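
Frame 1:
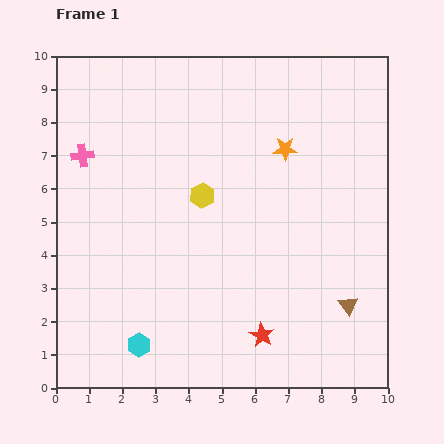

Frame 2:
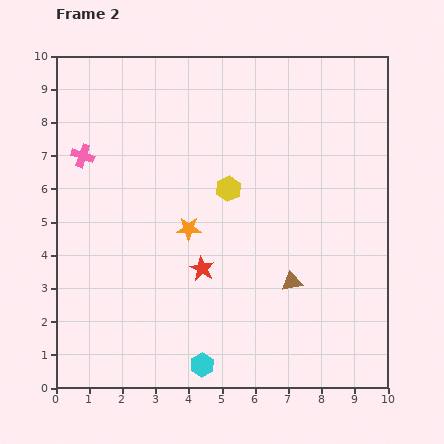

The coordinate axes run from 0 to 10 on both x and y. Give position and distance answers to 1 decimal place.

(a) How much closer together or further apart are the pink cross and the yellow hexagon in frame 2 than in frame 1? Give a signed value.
+0.7

Distance in frame 1: 3.8. Distance in frame 2: 4.5.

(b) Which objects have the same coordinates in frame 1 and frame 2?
the pink cross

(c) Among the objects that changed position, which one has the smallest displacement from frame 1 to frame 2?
the yellow hexagon

(moved 0.8)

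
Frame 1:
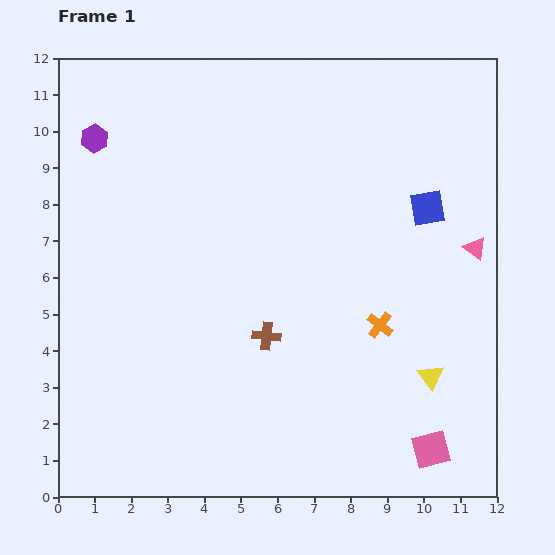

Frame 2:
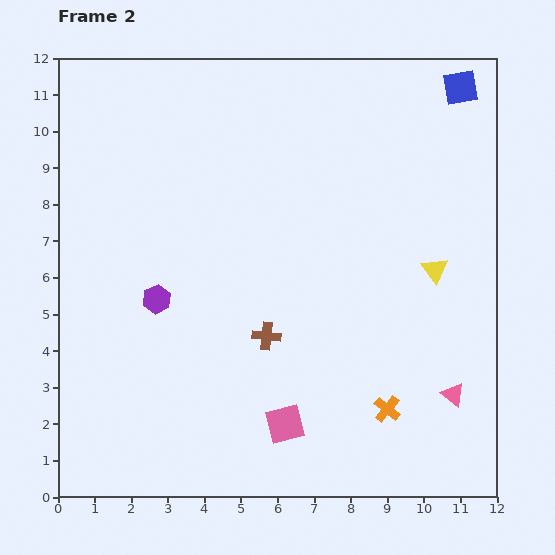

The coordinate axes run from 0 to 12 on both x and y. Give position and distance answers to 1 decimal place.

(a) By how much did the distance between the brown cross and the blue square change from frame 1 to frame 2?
+3.0

Distance in frame 1: 5.6. Distance in frame 2: 8.6.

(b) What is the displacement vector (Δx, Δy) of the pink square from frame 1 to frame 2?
(-4.0, 0.7)

The pink square was at (10.2, 1.3) in frame 1 and (6.2, 2.0) in frame 2.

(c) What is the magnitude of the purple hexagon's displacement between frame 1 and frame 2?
4.7

The purple hexagon moved from (1.0, 9.8) to (2.7, 5.4), a distance of √(1.7² + 4.4²) ≈ 4.7.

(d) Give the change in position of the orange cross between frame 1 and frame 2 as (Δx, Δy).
(0.2, -2.3)

The orange cross was at (8.8, 4.7) in frame 1 and (9.0, 2.4) in frame 2.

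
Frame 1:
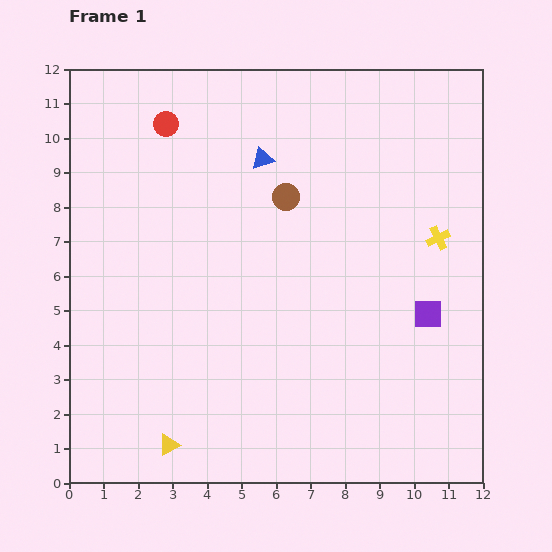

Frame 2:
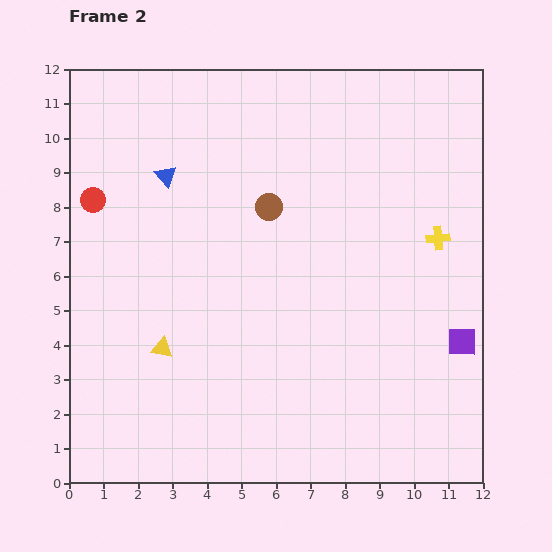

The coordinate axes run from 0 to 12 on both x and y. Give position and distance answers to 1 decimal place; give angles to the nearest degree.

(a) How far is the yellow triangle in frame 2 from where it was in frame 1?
2.8

The yellow triangle moved from (2.9, 1.1) to (2.7, 3.9), a distance of √(0.2² + 2.8²) ≈ 2.8.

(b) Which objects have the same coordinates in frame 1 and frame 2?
the yellow cross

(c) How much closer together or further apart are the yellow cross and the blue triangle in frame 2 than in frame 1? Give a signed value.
+2.5

Distance in frame 1: 5.6. Distance in frame 2: 8.1.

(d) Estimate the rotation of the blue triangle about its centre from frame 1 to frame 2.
54° counter-clockwise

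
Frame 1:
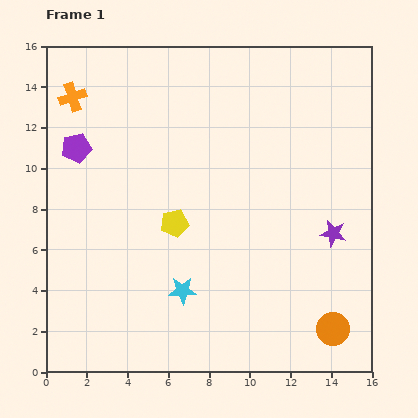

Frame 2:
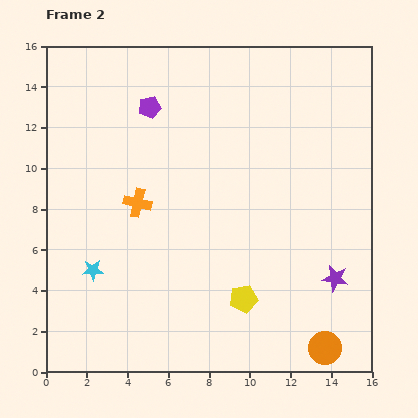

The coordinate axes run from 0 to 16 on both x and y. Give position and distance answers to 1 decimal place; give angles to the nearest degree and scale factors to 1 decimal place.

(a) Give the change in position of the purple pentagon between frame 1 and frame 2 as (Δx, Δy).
(3.6, 2.0)

The purple pentagon was at (1.5, 11.0) in frame 1 and (5.1, 13.0) in frame 2.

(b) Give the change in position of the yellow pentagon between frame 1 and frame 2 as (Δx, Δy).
(3.4, -3.7)

The yellow pentagon was at (6.3, 7.3) in frame 1 and (9.7, 3.6) in frame 2.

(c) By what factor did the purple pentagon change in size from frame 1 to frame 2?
0.8×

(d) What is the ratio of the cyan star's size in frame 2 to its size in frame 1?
0.8×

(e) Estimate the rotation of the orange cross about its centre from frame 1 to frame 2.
31° clockwise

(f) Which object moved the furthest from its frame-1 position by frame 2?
the orange cross

(moved 6.1; next 5.0)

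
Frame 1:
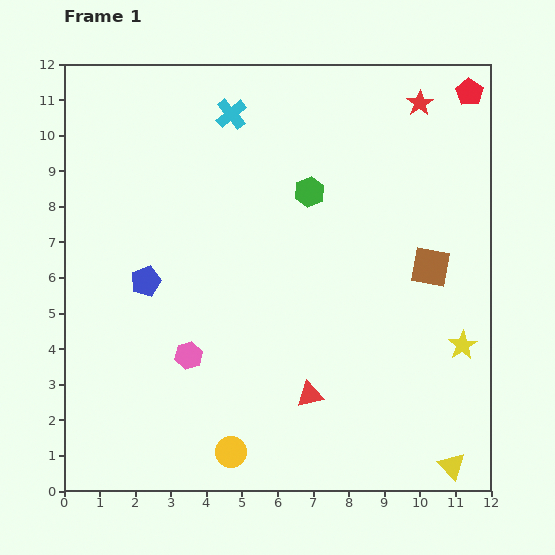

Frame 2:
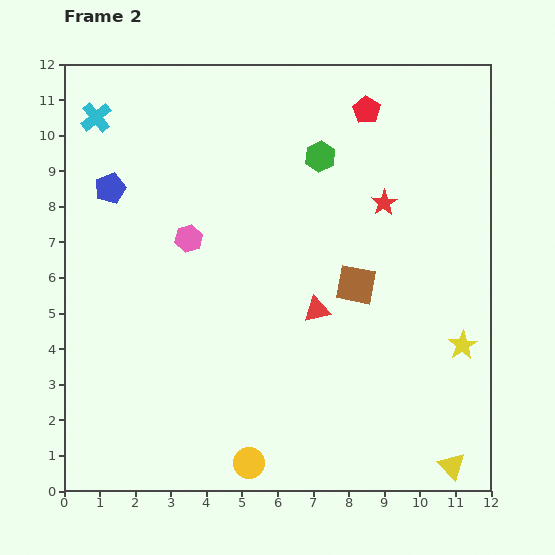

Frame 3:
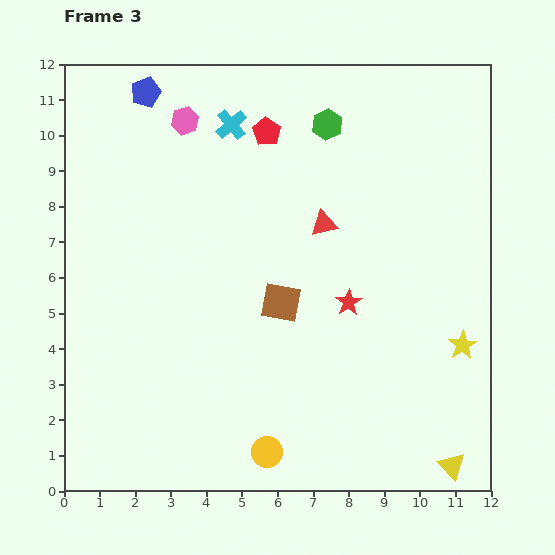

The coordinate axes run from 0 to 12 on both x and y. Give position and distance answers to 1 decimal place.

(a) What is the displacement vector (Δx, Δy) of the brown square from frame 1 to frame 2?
(-2.1, -0.5)

The brown square was at (10.3, 6.3) in frame 1 and (8.2, 5.8) in frame 2.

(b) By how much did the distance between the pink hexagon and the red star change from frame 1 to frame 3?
-2.7

Distance in frame 1: 9.6. Distance in frame 3: 6.9.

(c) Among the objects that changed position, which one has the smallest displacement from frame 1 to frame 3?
the cyan cross

(moved 0.3)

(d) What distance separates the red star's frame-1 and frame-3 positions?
5.9

The red star moved from (10.0, 10.9) to (8.0, 5.3), a distance of √(2.0² + 5.6²) ≈ 5.9.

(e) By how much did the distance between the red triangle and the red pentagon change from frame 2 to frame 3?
-2.7

Distance in frame 2: 5.8. Distance in frame 3: 3.1.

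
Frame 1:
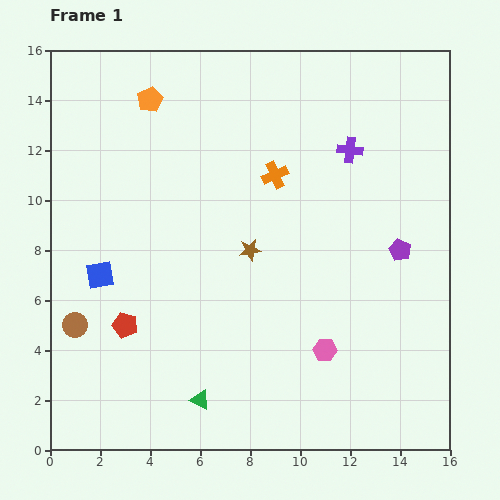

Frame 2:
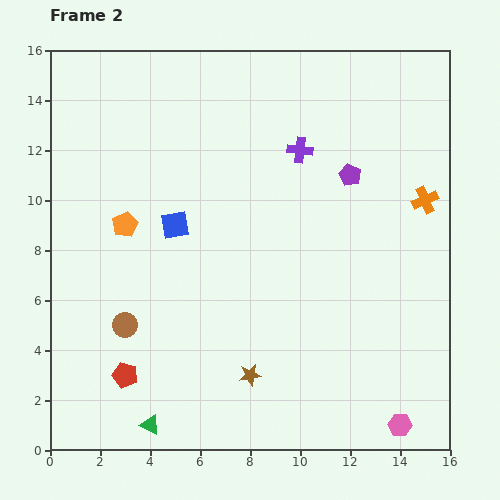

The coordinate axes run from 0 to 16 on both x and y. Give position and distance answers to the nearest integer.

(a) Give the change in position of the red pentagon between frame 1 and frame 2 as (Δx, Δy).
(0, -2)

The red pentagon was at (3, 5) in frame 1 and (3, 3) in frame 2.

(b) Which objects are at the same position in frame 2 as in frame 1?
none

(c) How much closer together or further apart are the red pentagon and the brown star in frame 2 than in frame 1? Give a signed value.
-1

Distance in frame 1: 6. Distance in frame 2: 5.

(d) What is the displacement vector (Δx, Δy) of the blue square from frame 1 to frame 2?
(3, 2)

The blue square was at (2, 7) in frame 1 and (5, 9) in frame 2.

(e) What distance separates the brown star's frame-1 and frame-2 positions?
5

The brown star moved from (8, 8) to (8, 3), a distance of √(0² + 5²) ≈ 5.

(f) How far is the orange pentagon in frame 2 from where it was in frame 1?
5

The orange pentagon moved from (4, 14) to (3, 9), a distance of √(1² + 5²) ≈ 5.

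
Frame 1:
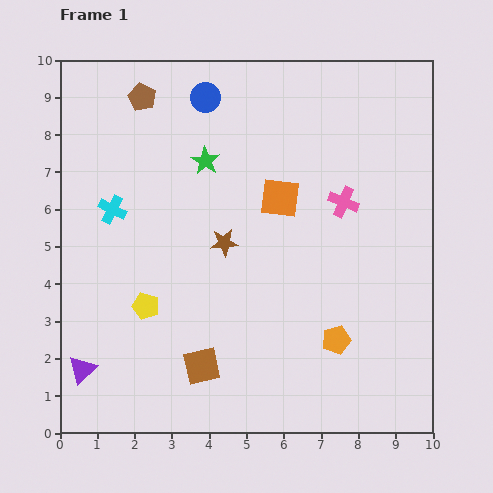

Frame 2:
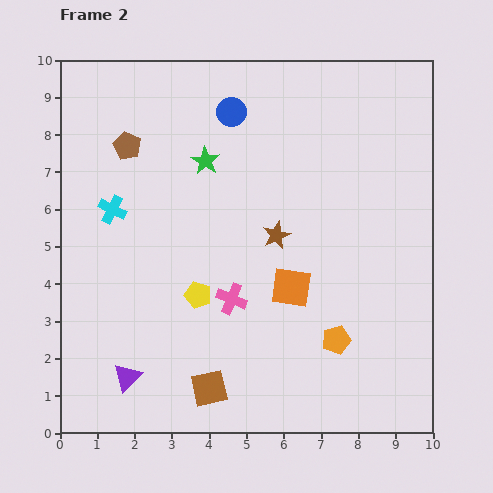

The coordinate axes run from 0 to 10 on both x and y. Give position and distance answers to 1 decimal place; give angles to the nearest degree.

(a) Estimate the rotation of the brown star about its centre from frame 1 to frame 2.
18° counter-clockwise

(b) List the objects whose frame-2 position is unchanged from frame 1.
the cyan cross, the orange pentagon, the green star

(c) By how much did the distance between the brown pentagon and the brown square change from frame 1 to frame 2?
-0.5

Distance in frame 1: 7.4. Distance in frame 2: 6.9.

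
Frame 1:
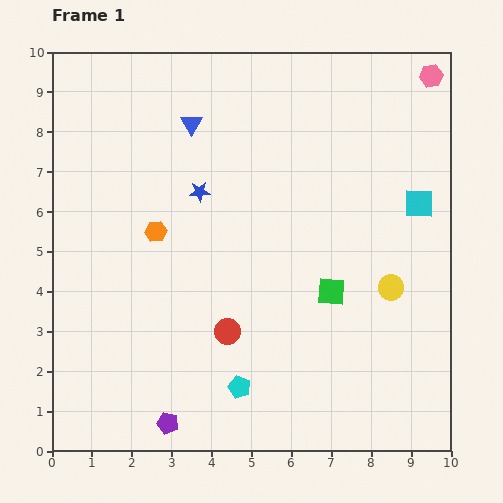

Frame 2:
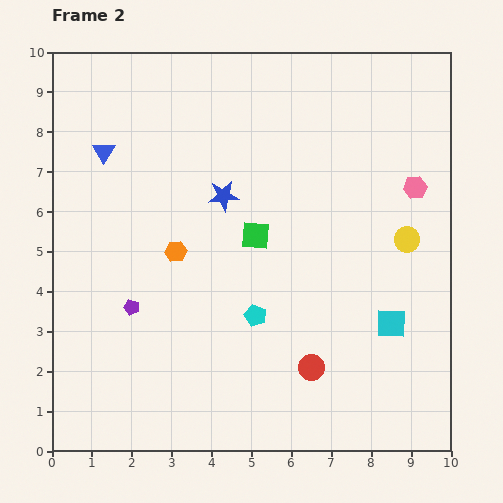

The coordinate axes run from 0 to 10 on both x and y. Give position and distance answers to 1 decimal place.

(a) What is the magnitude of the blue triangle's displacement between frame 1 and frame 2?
2.3

The blue triangle moved from (3.5, 8.2) to (1.3, 7.5), a distance of √(2.2² + 0.7²) ≈ 2.3.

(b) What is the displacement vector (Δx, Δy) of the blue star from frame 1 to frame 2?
(0.6, -0.1)

The blue star was at (3.7, 6.5) in frame 1 and (4.3, 6.4) in frame 2.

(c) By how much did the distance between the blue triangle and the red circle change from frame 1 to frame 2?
+2.2

Distance in frame 1: 5.3. Distance in frame 2: 7.5.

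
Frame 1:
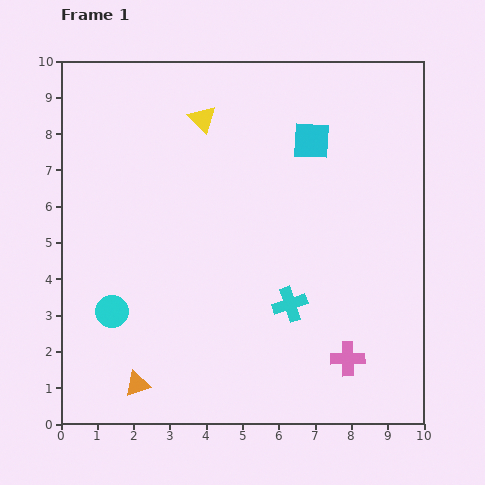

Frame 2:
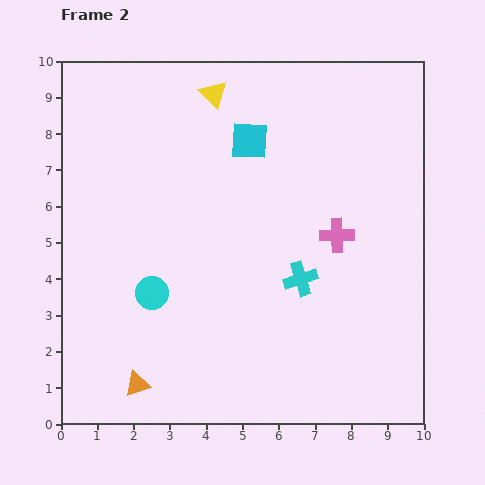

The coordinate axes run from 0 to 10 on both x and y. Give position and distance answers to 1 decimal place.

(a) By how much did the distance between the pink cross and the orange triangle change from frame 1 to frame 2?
+1.1

Distance in frame 1: 5.8. Distance in frame 2: 6.9.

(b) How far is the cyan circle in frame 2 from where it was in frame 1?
1.2

The cyan circle moved from (1.4, 3.1) to (2.5, 3.6), a distance of √(1.1² + 0.5²) ≈ 1.2.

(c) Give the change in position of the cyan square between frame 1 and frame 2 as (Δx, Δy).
(-1.7, 0.0)

The cyan square was at (6.9, 7.8) in frame 1 and (5.2, 7.8) in frame 2.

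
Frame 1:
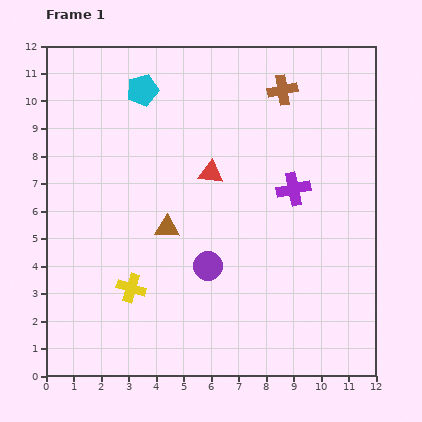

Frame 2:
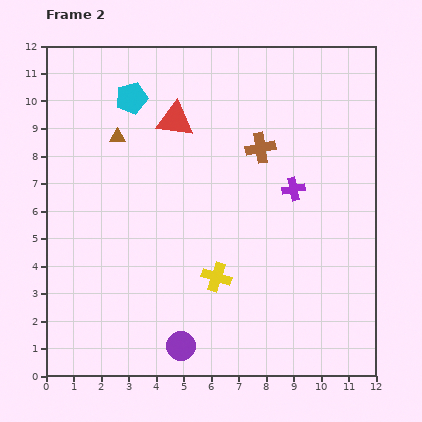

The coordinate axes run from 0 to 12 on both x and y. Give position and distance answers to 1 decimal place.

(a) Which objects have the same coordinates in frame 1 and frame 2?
the purple cross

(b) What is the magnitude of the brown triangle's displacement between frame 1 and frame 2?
3.8

The brown triangle moved from (4.4, 5.4) to (2.6, 8.7), a distance of √(1.8² + 3.3²) ≈ 3.8.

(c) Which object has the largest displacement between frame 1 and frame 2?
the brown triangle

(moved 3.8; next 3.1)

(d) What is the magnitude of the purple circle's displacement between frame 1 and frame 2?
3.1

The purple circle moved from (5.9, 4.0) to (4.9, 1.1), a distance of √(1.0² + 2.9²) ≈ 3.1.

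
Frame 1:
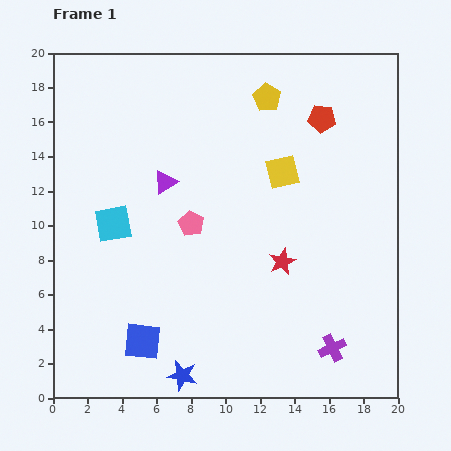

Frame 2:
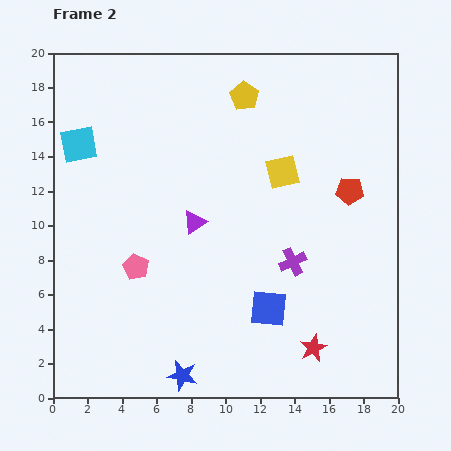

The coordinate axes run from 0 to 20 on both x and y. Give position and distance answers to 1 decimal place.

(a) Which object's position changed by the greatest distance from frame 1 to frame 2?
the blue square

(moved 7.5; next 5.5)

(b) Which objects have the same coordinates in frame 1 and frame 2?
the blue star, the yellow square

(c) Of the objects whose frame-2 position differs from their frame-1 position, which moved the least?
the yellow pentagon

(moved 1.3)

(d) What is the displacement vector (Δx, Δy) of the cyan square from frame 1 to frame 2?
(-2.0, 4.6)

The cyan square was at (3.5, 10.1) in frame 1 and (1.5, 14.7) in frame 2.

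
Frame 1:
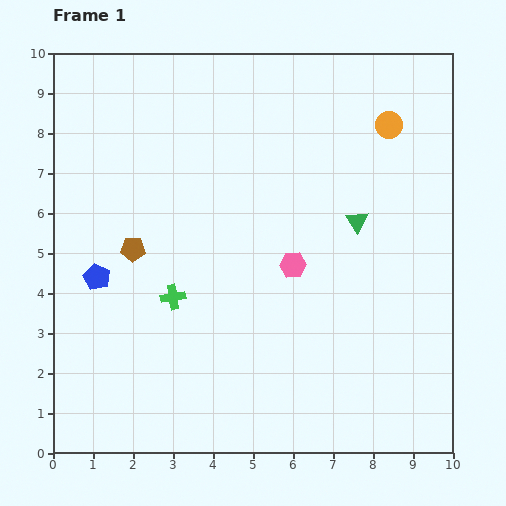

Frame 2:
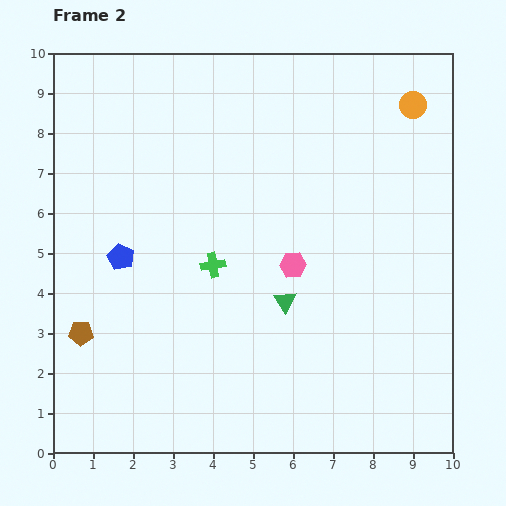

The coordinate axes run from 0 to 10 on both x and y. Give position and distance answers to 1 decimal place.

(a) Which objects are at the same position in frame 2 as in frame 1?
the pink hexagon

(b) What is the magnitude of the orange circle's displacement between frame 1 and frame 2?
0.8

The orange circle moved from (8.4, 8.2) to (9.0, 8.7), a distance of √(0.6² + 0.5²) ≈ 0.8.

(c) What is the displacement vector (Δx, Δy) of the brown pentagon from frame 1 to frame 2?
(-1.3, -2.1)

The brown pentagon was at (2.0, 5.1) in frame 1 and (0.7, 3.0) in frame 2.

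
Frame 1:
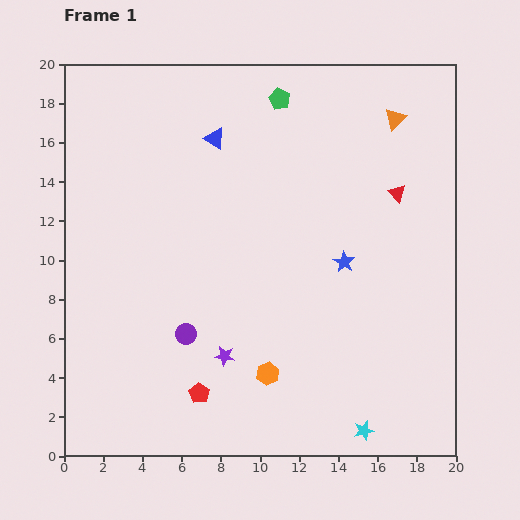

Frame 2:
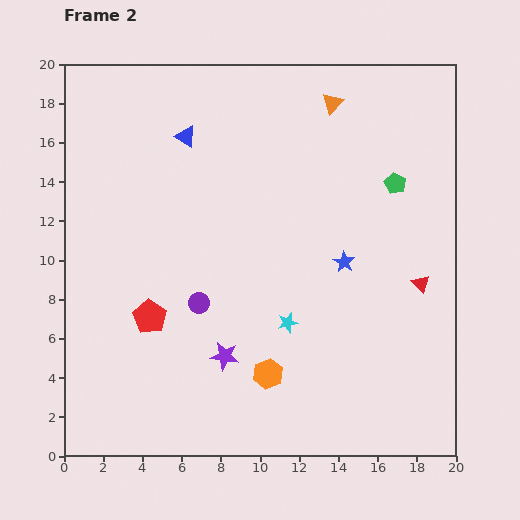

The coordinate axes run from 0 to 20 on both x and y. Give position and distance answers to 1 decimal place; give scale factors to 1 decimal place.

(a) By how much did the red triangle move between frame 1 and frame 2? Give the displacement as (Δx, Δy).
(1.2, -4.6)

The red triangle was at (17.0, 13.4) in frame 1 and (18.2, 8.8) in frame 2.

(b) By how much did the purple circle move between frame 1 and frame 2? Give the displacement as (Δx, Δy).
(0.7, 1.6)

The purple circle was at (6.2, 6.2) in frame 1 and (6.9, 7.8) in frame 2.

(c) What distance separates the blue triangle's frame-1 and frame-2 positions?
1.5

The blue triangle moved from (7.7, 16.2) to (6.2, 16.3), a distance of √(1.5² + 0.1²) ≈ 1.5.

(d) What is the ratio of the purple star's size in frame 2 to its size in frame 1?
1.4×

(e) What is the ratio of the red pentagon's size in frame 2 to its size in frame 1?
1.7×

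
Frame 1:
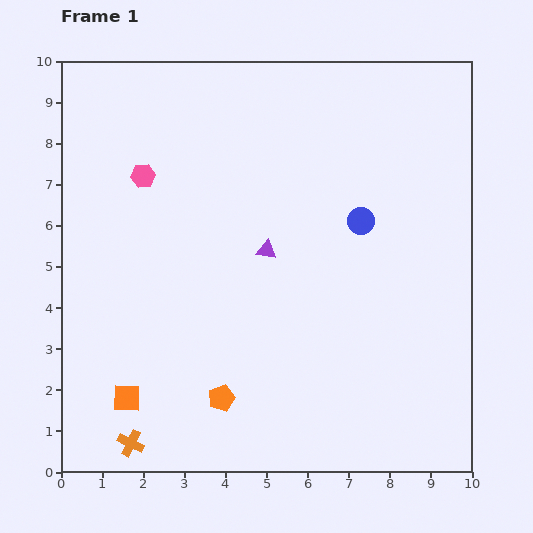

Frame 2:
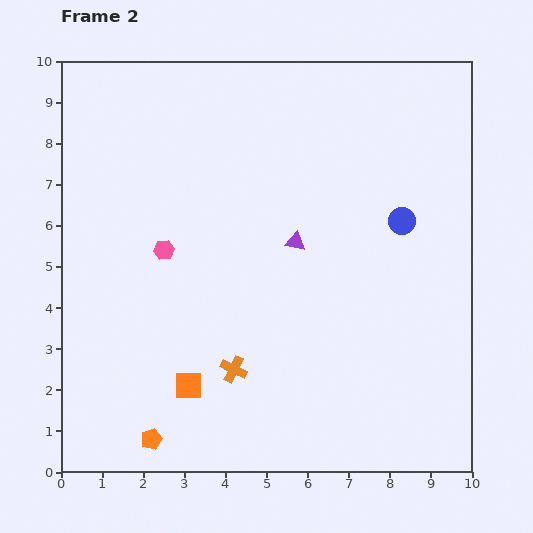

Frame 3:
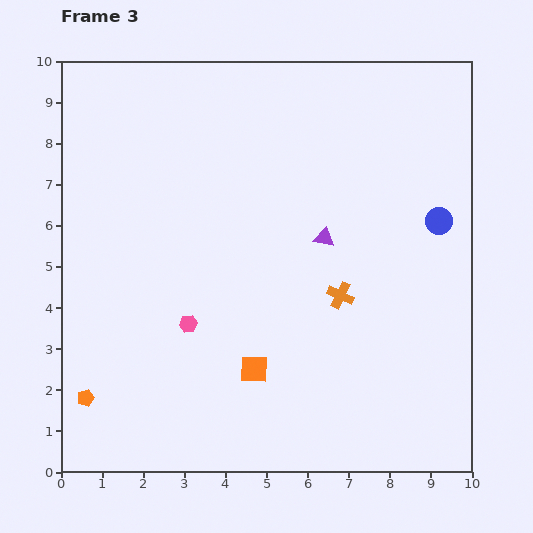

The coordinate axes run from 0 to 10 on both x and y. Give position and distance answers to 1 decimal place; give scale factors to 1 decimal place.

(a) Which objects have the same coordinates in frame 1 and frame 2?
none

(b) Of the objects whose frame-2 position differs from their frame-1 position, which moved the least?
the purple triangle

(moved 0.7)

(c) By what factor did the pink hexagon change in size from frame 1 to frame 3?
0.7×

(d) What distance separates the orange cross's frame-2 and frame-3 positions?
3.2

The orange cross moved from (4.2, 2.5) to (6.8, 4.3), a distance of √(2.6² + 1.8²) ≈ 3.2.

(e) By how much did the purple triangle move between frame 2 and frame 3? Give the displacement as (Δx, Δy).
(0.7, 0.1)

The purple triangle was at (5.7, 5.6) in frame 2 and (6.4, 5.7) in frame 3.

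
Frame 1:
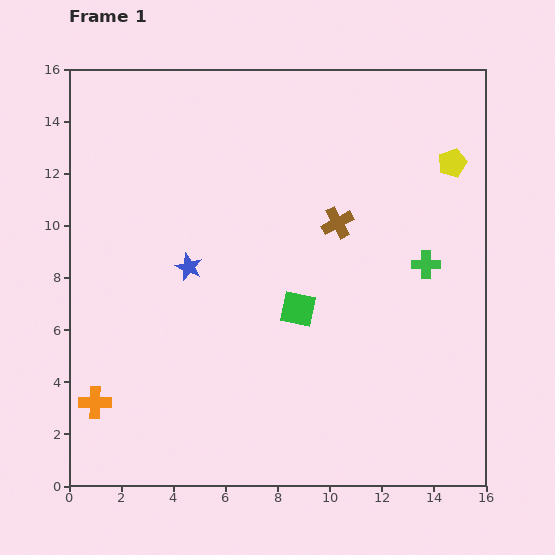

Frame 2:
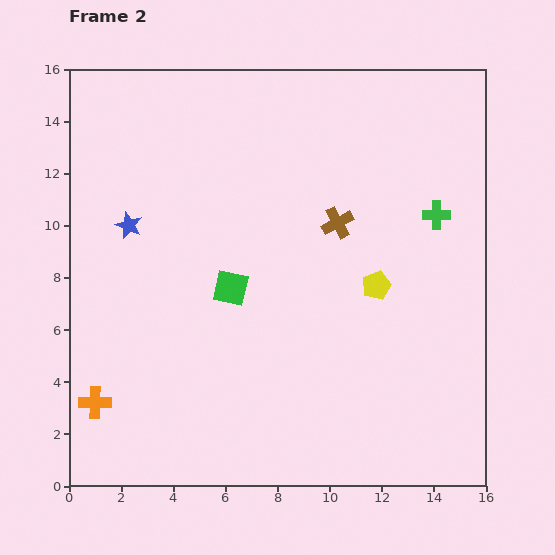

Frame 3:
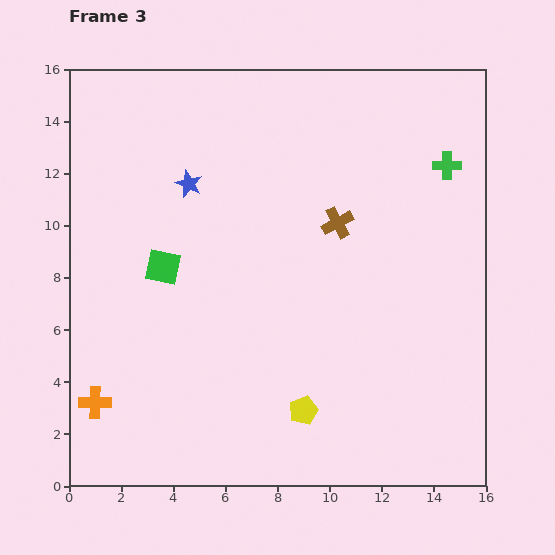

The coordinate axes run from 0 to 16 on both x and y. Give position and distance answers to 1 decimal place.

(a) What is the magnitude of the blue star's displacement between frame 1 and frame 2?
2.8

The blue star moved from (4.6, 8.4) to (2.3, 10.0), a distance of √(2.3² + 1.6²) ≈ 2.8.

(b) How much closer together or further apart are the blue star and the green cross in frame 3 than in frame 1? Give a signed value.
+0.8

Distance in frame 1: 9.1. Distance in frame 3: 9.9.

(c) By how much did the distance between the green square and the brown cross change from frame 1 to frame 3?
+3.3

Distance in frame 1: 3.6. Distance in frame 3: 6.9.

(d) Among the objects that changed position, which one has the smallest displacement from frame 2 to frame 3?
the green cross

(moved 1.9)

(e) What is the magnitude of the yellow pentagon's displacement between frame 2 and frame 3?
5.6

The yellow pentagon moved from (11.8, 7.7) to (9.0, 2.9), a distance of √(2.8² + 4.8²) ≈ 5.6.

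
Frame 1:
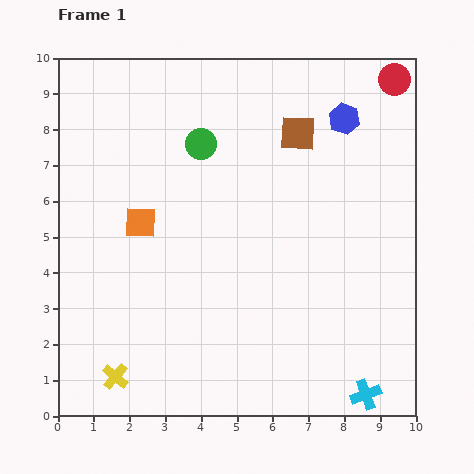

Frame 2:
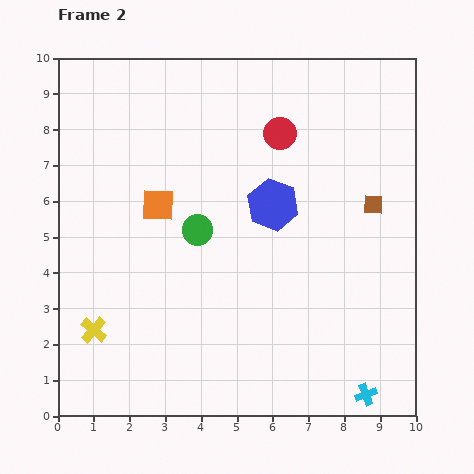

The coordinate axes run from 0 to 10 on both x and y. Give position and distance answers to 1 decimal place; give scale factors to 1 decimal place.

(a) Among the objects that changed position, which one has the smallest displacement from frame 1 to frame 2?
the orange square

(moved 0.7)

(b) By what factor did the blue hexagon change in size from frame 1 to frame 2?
1.7×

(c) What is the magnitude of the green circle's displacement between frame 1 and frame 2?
2.4

The green circle moved from (4.0, 7.6) to (3.9, 5.2), a distance of √(0.1² + 2.4²) ≈ 2.4.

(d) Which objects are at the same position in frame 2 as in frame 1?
the cyan cross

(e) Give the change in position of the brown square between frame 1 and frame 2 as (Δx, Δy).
(2.1, -2.0)

The brown square was at (6.7, 7.9) in frame 1 and (8.8, 5.9) in frame 2.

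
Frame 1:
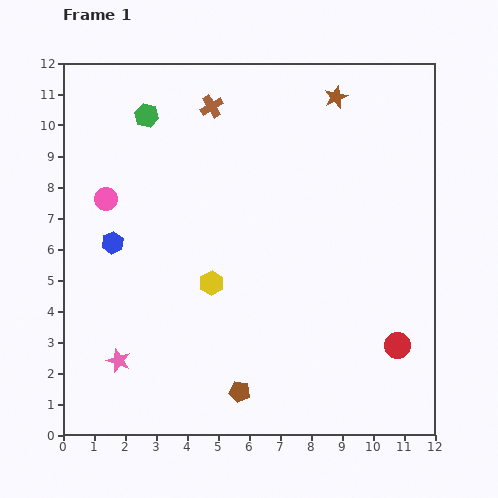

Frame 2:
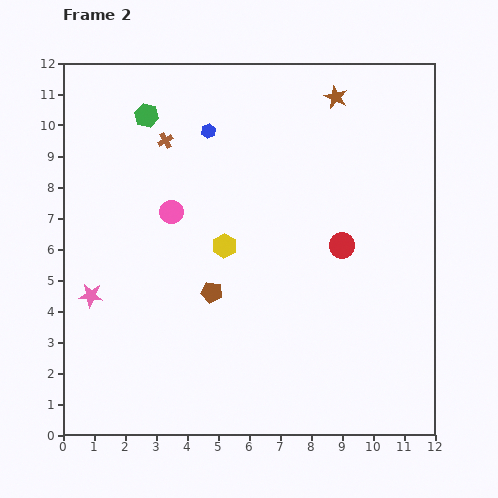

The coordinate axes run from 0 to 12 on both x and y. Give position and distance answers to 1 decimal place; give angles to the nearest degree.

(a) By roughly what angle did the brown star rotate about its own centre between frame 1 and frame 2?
25° counter-clockwise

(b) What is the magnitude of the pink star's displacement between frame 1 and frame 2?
2.3

The pink star moved from (1.8, 2.4) to (0.9, 4.5), a distance of √(0.9² + 2.1²) ≈ 2.3.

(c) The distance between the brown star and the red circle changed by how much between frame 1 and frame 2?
-3.4

Distance in frame 1: 8.2. Distance in frame 2: 4.8.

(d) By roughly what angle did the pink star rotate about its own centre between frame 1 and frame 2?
16° counter-clockwise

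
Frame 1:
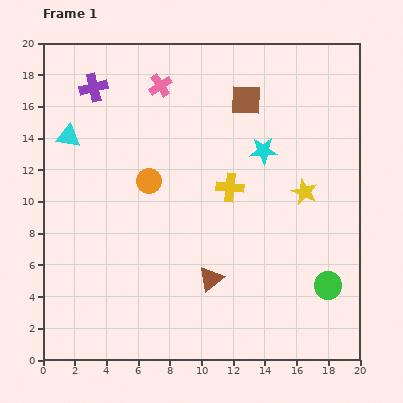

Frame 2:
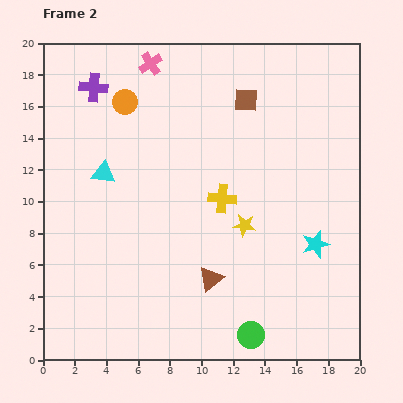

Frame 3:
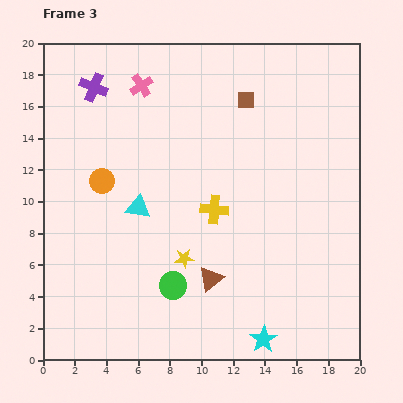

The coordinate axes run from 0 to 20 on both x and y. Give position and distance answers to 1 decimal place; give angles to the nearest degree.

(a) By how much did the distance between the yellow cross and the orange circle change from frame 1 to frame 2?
+3.5

Distance in frame 1: 5.1. Distance in frame 2: 8.6.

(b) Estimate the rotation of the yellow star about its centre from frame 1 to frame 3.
30° counter-clockwise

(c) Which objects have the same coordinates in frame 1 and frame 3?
the brown square, the purple cross, the brown triangle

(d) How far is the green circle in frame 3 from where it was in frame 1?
9.8

The green circle moved from (18.0, 4.7) to (8.2, 4.7), a distance of √(9.8² + 0.0²) ≈ 9.8.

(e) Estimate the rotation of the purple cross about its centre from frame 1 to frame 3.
36° clockwise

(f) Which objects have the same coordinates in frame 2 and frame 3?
the brown square, the purple cross, the brown triangle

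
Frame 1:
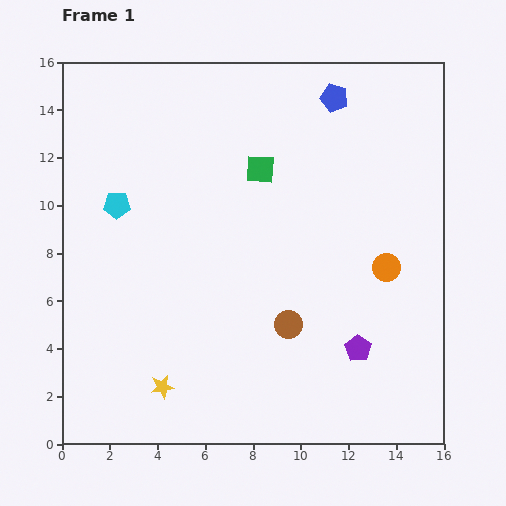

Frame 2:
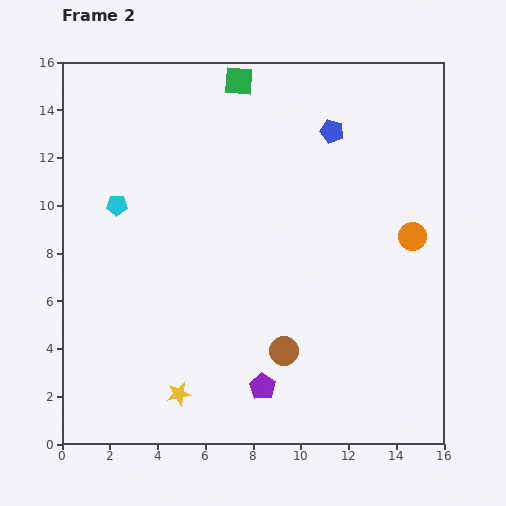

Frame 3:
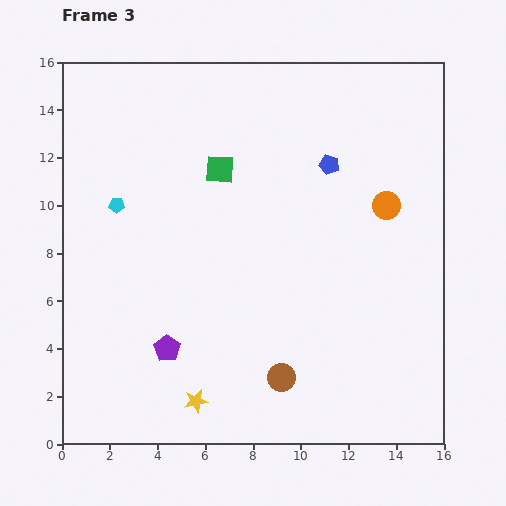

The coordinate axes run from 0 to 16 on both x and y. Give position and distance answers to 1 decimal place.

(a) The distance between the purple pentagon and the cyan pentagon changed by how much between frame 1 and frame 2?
-2.0

Distance in frame 1: 11.7. Distance in frame 2: 9.7.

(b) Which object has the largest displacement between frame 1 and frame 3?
the purple pentagon

(moved 8.0; next 2.8)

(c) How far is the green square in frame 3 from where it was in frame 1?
1.7

The green square moved from (8.3, 11.5) to (6.6, 11.5), a distance of √(1.7² + 0.0²) ≈ 1.7.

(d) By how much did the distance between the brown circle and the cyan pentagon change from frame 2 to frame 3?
+0.7

Distance in frame 2: 9.3. Distance in frame 3: 10.0.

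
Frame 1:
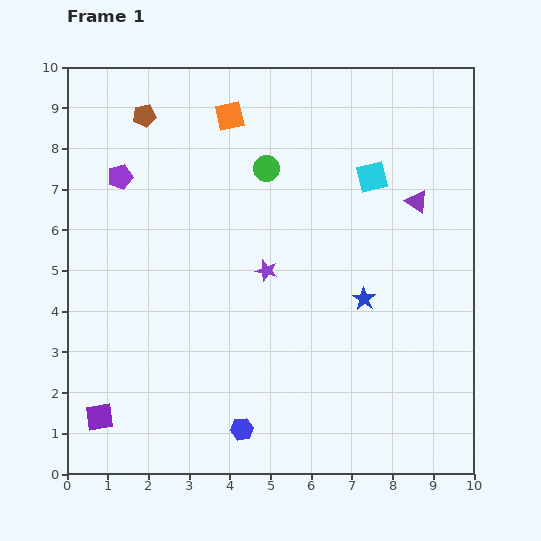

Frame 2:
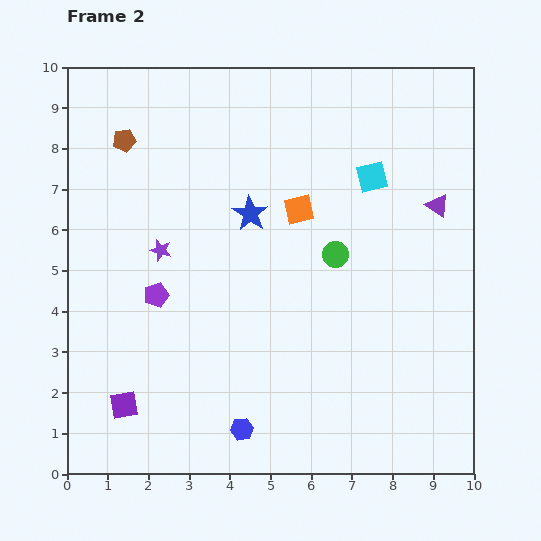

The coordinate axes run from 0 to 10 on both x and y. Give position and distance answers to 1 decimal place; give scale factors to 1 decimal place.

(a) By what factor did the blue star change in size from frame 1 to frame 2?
1.5×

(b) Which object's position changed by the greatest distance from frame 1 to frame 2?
the blue star

(moved 3.5; next 3.0)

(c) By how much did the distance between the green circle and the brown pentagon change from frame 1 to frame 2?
+2.6

Distance in frame 1: 3.3. Distance in frame 2: 5.9.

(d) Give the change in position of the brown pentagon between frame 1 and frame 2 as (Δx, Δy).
(-0.5, -0.6)

The brown pentagon was at (1.9, 8.8) in frame 1 and (1.4, 8.2) in frame 2.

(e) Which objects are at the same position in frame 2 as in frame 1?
the blue hexagon, the cyan square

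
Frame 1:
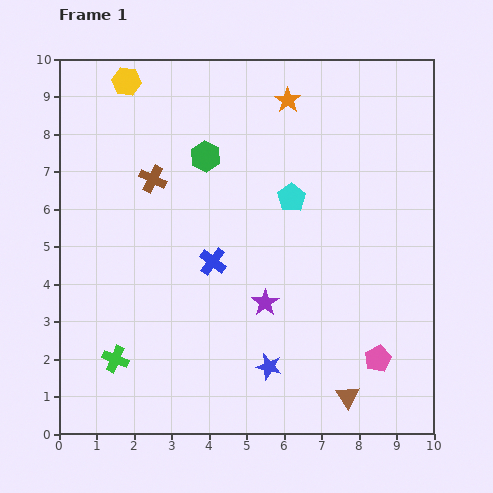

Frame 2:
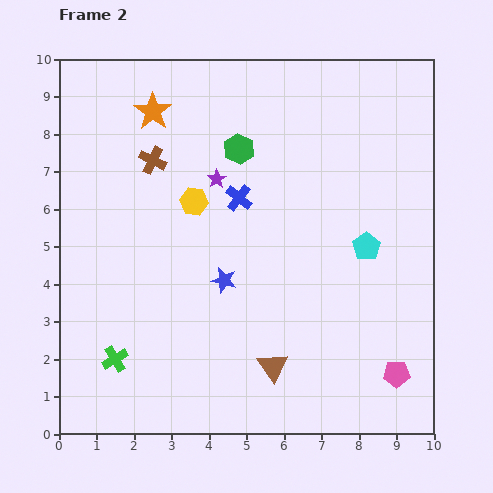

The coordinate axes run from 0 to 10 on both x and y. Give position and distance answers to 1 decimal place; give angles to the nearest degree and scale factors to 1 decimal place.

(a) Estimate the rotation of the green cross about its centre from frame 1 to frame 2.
37° clockwise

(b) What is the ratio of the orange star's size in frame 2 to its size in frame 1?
1.5×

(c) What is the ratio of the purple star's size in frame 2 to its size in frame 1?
0.7×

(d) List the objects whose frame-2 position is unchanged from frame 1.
the green cross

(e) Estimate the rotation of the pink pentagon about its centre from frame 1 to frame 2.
24° clockwise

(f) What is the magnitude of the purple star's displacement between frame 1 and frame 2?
3.5

The purple star moved from (5.5, 3.5) to (4.2, 6.8), a distance of √(1.3² + 3.3²) ≈ 3.5.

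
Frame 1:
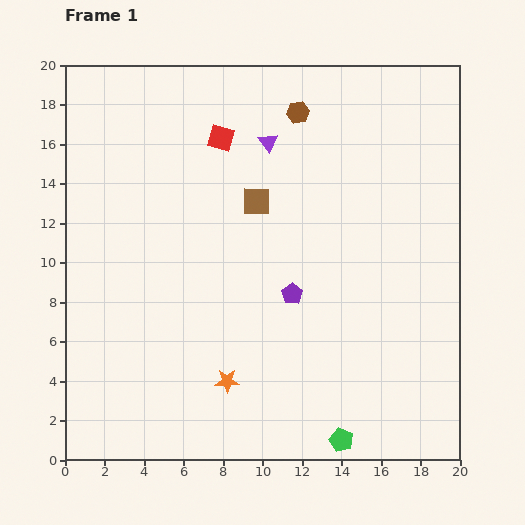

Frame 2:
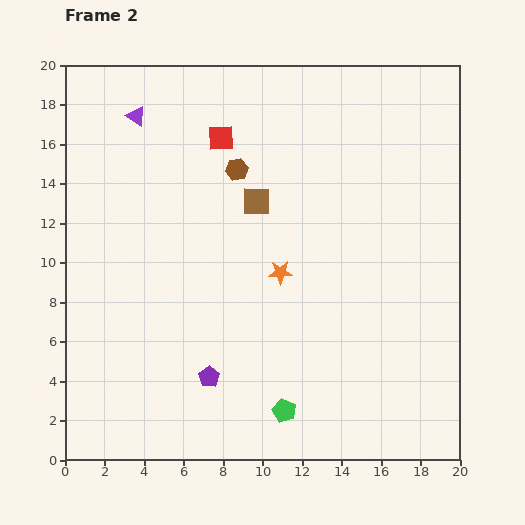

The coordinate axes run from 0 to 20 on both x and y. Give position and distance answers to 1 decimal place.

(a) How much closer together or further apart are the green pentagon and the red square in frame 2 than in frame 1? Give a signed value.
-2.3

Distance in frame 1: 16.5. Distance in frame 2: 14.2.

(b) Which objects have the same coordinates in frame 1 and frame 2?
the brown square, the red square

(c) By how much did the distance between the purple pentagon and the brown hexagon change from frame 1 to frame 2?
+1.4

Distance in frame 1: 9.2. Distance in frame 2: 10.6.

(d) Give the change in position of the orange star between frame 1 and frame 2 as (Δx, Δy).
(2.7, 5.5)

The orange star was at (8.2, 4.0) in frame 1 and (10.9, 9.5) in frame 2.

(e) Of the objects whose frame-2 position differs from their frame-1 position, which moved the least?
the green pentagon

(moved 3.3)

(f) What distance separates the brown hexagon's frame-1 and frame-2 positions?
4.2

The brown hexagon moved from (11.8, 17.6) to (8.7, 14.7), a distance of √(3.1² + 2.9²) ≈ 4.2.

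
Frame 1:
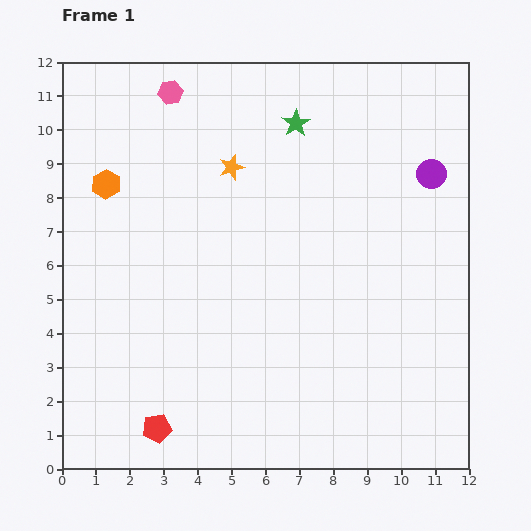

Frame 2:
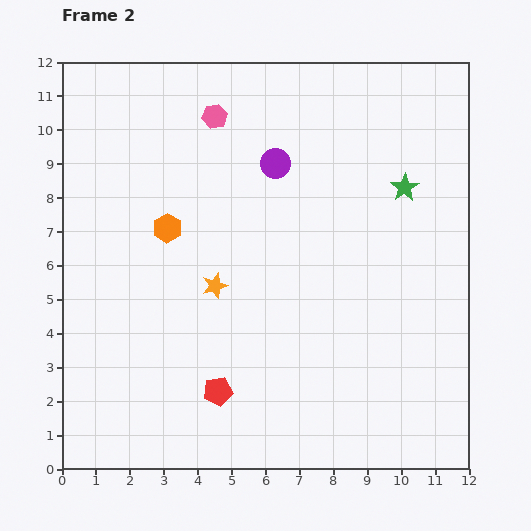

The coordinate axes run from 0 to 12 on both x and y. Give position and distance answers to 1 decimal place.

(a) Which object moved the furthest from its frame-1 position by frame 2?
the purple circle

(moved 4.6; next 3.7)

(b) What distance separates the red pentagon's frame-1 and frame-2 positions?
2.1

The red pentagon moved from (2.8, 1.2) to (4.6, 2.3), a distance of √(1.8² + 1.1²) ≈ 2.1.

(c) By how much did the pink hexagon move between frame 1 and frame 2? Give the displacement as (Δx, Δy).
(1.3, -0.7)

The pink hexagon was at (3.2, 11.1) in frame 1 and (4.5, 10.4) in frame 2.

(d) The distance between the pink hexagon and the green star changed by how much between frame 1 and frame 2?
+2.2

Distance in frame 1: 3.8. Distance in frame 2: 6.0.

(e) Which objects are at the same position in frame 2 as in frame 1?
none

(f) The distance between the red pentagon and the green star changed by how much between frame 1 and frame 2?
-1.8

Distance in frame 1: 9.9. Distance in frame 2: 8.1.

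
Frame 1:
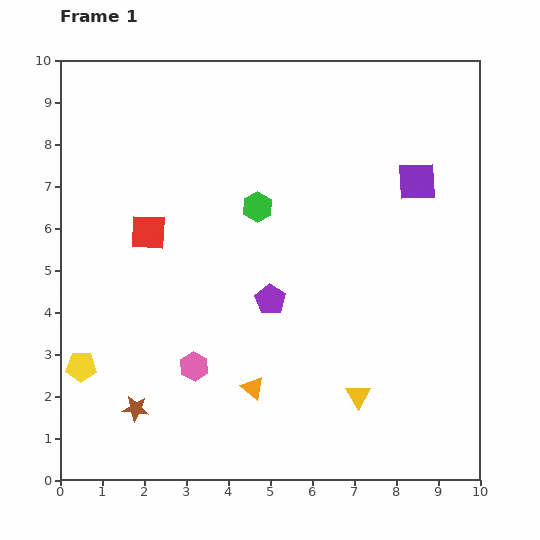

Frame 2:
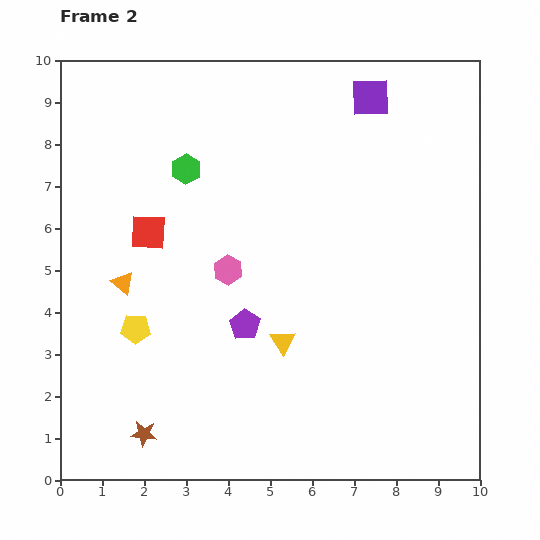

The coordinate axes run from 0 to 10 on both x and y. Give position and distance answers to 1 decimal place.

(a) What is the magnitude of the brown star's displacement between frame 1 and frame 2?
0.6

The brown star moved from (1.8, 1.7) to (2.0, 1.1), a distance of √(0.2² + 0.6²) ≈ 0.6.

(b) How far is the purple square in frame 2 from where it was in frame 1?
2.3

The purple square moved from (8.5, 7.1) to (7.4, 9.1), a distance of √(1.1² + 2.0²) ≈ 2.3.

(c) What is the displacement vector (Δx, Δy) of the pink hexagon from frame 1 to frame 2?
(0.8, 2.3)

The pink hexagon was at (3.2, 2.7) in frame 1 and (4.0, 5.0) in frame 2.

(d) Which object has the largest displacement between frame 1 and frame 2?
the orange triangle

(moved 4.0; next 2.4)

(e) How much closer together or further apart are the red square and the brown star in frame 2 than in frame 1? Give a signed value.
+0.6

Distance in frame 1: 4.2. Distance in frame 2: 4.8.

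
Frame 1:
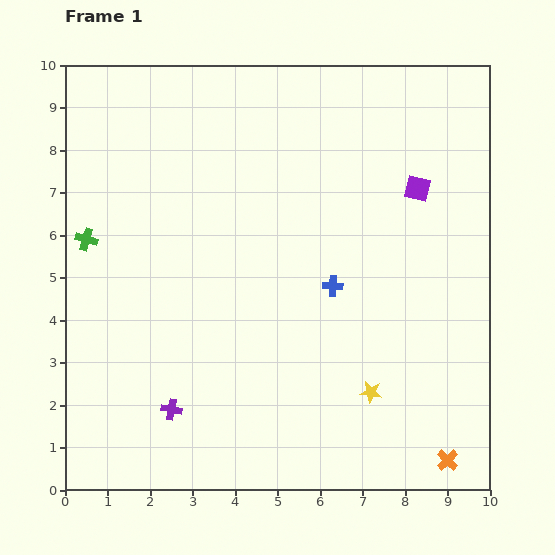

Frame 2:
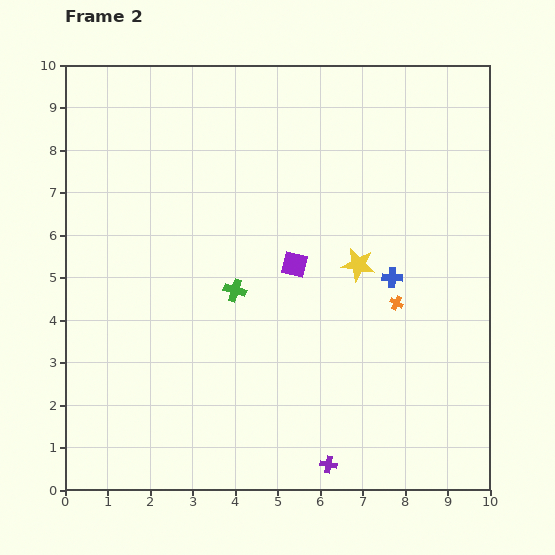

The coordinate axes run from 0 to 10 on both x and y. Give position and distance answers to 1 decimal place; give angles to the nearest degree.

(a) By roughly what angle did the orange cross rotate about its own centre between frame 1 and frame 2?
17° counter-clockwise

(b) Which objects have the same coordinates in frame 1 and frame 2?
none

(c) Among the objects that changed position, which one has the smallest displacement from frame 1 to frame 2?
the blue cross

(moved 1.4)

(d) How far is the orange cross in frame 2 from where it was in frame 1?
3.9

The orange cross moved from (9.0, 0.7) to (7.8, 4.4), a distance of √(1.2² + 3.7²) ≈ 3.9.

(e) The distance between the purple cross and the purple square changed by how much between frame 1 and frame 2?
-3.0

Distance in frame 1: 7.8. Distance in frame 2: 4.8.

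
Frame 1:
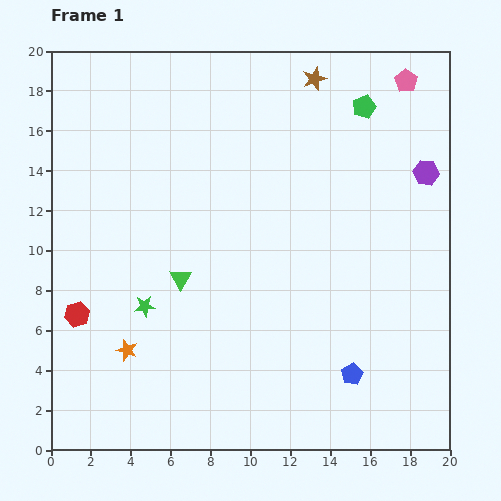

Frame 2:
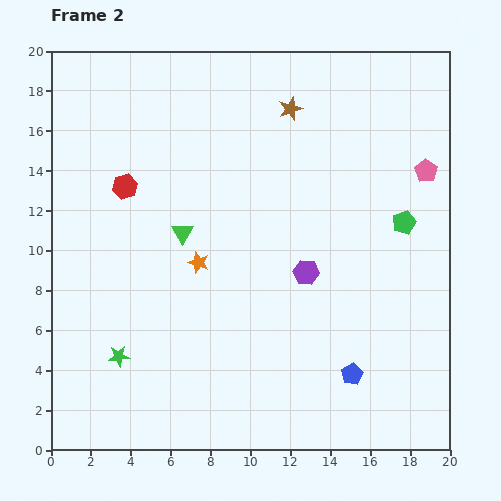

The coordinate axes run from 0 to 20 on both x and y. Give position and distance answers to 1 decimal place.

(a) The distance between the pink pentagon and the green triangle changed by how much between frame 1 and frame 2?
-2.4

Distance in frame 1: 15.0. Distance in frame 2: 12.6.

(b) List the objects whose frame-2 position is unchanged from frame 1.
the blue pentagon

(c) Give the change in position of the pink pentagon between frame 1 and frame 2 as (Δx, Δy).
(1.0, -4.5)

The pink pentagon was at (17.8, 18.5) in frame 1 and (18.8, 14.0) in frame 2.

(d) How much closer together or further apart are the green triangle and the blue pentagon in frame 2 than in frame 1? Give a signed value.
+1.3

Distance in frame 1: 9.8. Distance in frame 2: 11.1.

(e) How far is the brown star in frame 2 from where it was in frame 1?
1.9

The brown star moved from (13.2, 18.6) to (12.0, 17.1), a distance of √(1.2² + 1.5²) ≈ 1.9.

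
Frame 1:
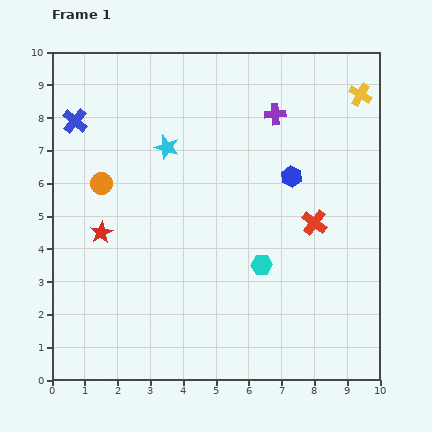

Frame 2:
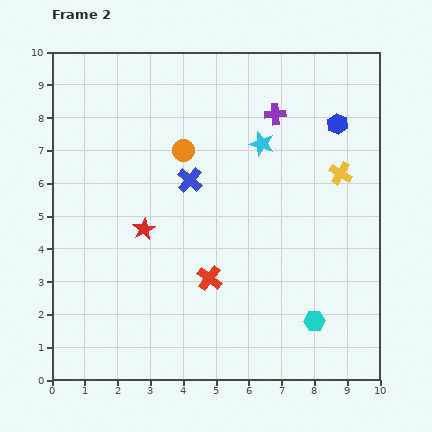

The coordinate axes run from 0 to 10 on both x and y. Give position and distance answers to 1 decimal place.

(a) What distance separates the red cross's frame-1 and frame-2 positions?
3.6

The red cross moved from (8.0, 4.8) to (4.8, 3.1), a distance of √(3.2² + 1.7²) ≈ 3.6.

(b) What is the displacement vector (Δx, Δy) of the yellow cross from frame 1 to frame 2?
(-0.6, -2.4)

The yellow cross was at (9.4, 8.7) in frame 1 and (8.8, 6.3) in frame 2.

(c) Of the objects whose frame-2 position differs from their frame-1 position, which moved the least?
the red star

(moved 1.3)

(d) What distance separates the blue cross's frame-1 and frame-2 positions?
3.9

The blue cross moved from (0.7, 7.9) to (4.2, 6.1), a distance of √(3.5² + 1.8²) ≈ 3.9.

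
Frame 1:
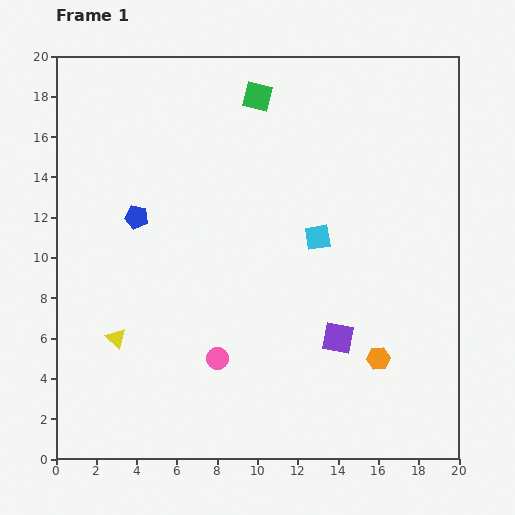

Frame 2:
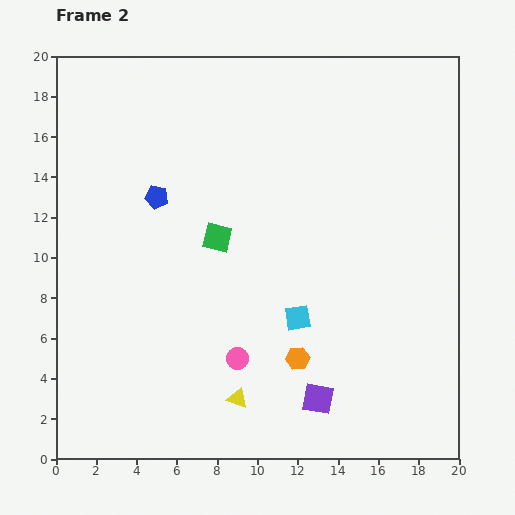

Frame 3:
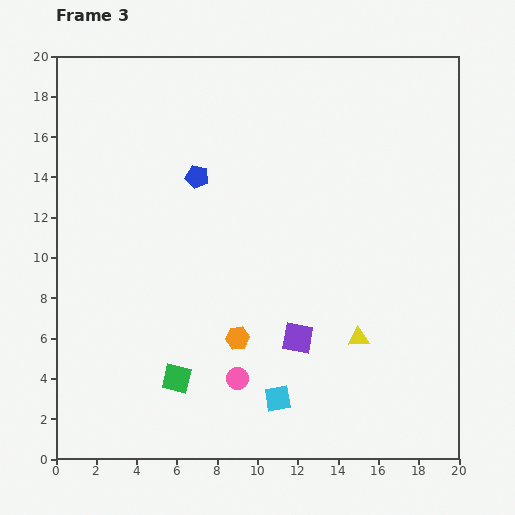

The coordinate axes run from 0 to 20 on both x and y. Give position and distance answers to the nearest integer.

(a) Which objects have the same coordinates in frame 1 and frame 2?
none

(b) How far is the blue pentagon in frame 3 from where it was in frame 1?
4

The blue pentagon moved from (4, 12) to (7, 14), a distance of √(3² + 2²) ≈ 4.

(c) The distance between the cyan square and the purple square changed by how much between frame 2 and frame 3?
-1

Distance in frame 2: 4. Distance in frame 3: 3.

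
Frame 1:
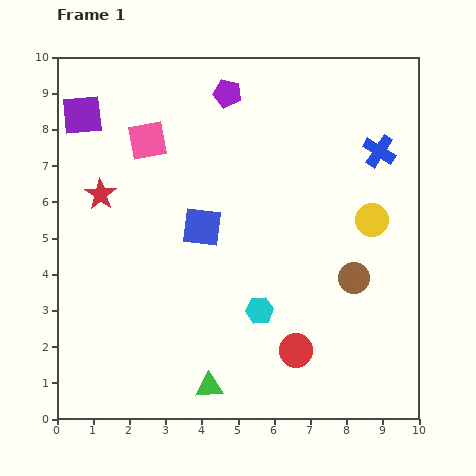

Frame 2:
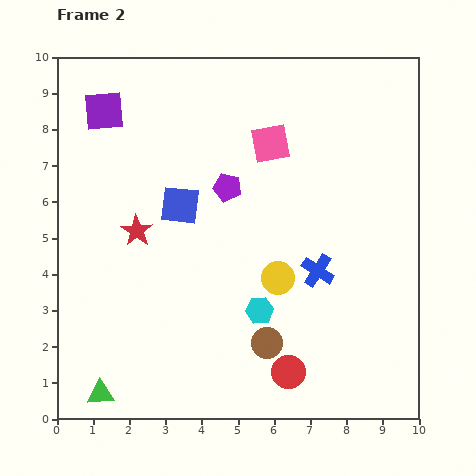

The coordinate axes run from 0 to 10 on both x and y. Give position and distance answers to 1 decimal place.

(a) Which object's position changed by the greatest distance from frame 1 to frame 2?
the blue cross

(moved 3.7; next 3.4)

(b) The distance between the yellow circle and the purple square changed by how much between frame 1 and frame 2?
-1.9

Distance in frame 1: 8.5. Distance in frame 2: 6.6.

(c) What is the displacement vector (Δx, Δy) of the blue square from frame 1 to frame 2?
(-0.6, 0.6)

The blue square was at (4.0, 5.3) in frame 1 and (3.4, 5.9) in frame 2.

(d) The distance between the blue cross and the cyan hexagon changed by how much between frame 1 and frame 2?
-3.6

Distance in frame 1: 5.5. Distance in frame 2: 1.9.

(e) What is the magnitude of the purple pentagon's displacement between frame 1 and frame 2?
2.6

The purple pentagon moved from (4.7, 9.0) to (4.7, 6.4), a distance of √(0.0² + 2.6²) ≈ 2.6.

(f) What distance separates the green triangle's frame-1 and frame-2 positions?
3.0

The green triangle moved from (4.2, 0.9) to (1.2, 0.7), a distance of √(3.0² + 0.2²) ≈ 3.0.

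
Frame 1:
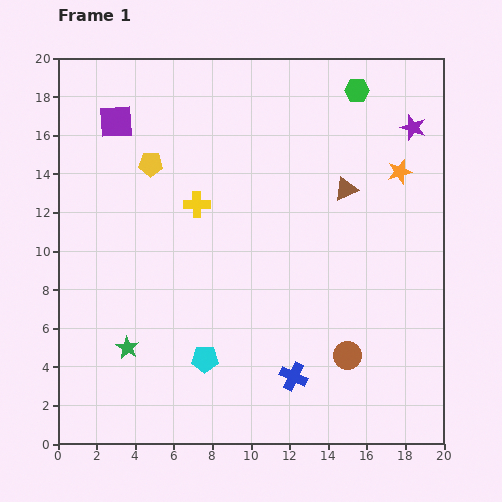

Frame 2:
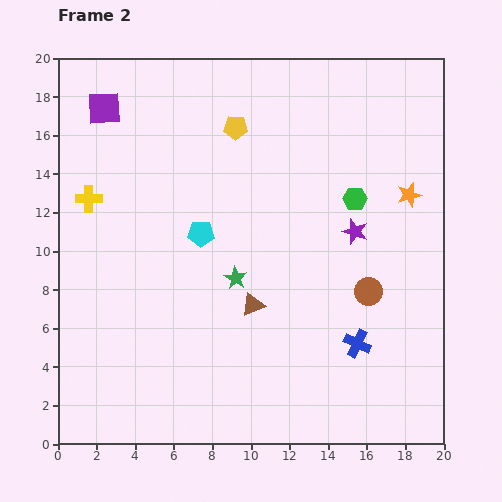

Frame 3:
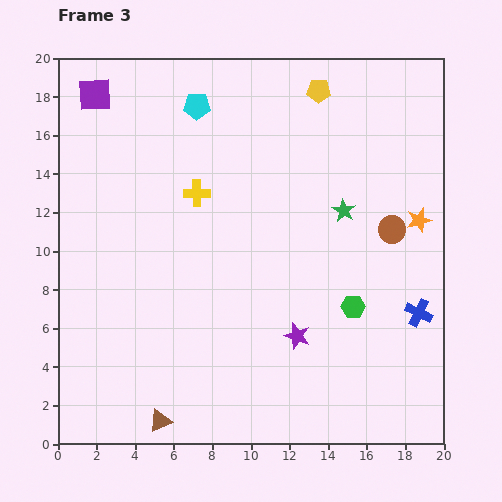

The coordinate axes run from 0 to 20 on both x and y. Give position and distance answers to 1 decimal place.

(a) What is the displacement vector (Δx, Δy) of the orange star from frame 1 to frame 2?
(0.5, -1.2)

The orange star was at (17.7, 14.1) in frame 1 and (18.2, 12.9) in frame 2.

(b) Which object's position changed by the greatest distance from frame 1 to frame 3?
the brown triangle

(moved 15.4; next 13.3)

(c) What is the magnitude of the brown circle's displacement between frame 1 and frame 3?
6.9

The brown circle moved from (15.0, 4.6) to (17.3, 11.1), a distance of √(2.3² + 6.5²) ≈ 6.9.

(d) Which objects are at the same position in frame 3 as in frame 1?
none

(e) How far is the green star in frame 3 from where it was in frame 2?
6.6

The green star moved from (9.2, 8.6) to (14.8, 12.1), a distance of √(5.6² + 3.5²) ≈ 6.6.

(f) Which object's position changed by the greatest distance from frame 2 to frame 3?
the brown triangle

(moved 7.7; next 6.6)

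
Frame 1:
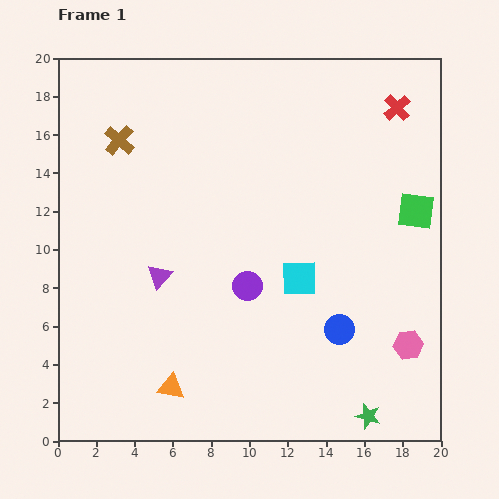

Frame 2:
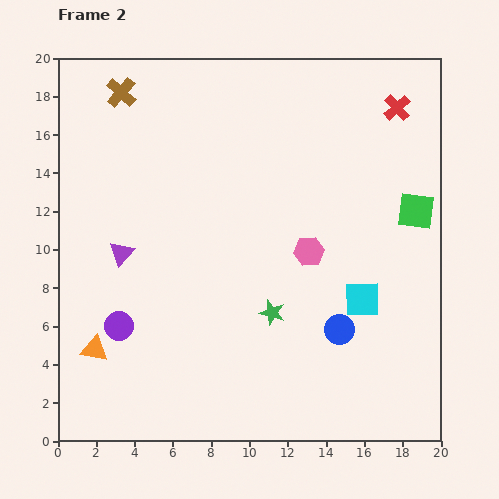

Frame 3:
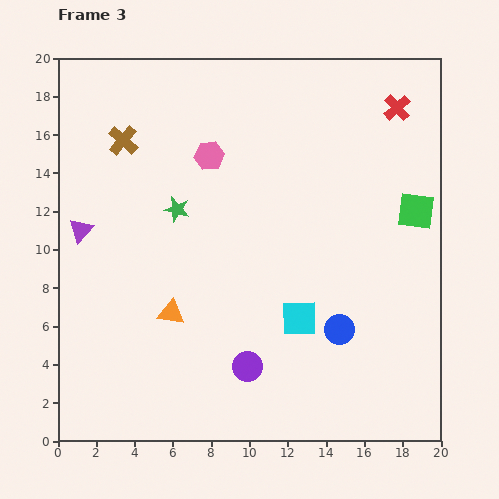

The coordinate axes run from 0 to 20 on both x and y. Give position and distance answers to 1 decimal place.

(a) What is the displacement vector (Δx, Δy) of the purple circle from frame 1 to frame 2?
(-6.7, -2.1)

The purple circle was at (9.9, 8.1) in frame 1 and (3.2, 6.0) in frame 2.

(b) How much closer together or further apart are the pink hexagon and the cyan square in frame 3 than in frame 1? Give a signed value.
+3.0

Distance in frame 1: 6.7. Distance in frame 3: 9.7.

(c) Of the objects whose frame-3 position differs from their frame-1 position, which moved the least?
the brown cross

(moved 0.2)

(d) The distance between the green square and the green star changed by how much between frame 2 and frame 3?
+3.3

Distance in frame 2: 9.2. Distance in frame 3: 12.5.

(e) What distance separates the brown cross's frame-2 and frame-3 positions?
2.5

The brown cross moved from (3.3, 18.2) to (3.4, 15.7), a distance of √(0.1² + 2.5²) ≈ 2.5.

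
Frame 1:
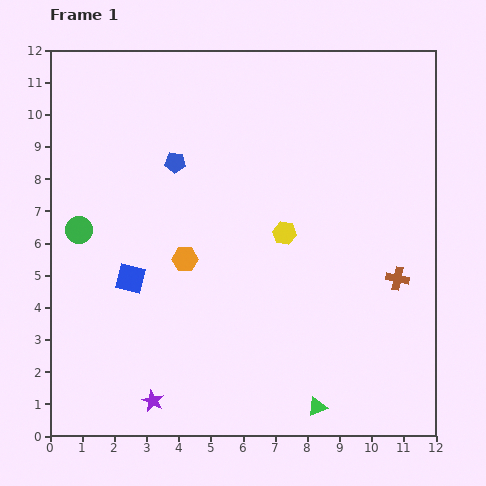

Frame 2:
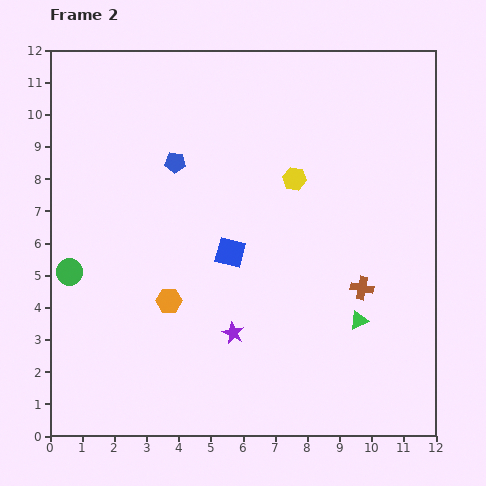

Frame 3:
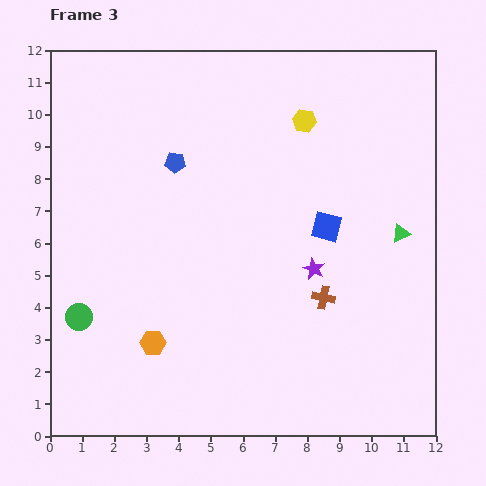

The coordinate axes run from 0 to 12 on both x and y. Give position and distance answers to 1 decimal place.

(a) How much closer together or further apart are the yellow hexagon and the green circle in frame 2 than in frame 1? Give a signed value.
+1.2

Distance in frame 1: 6.4. Distance in frame 2: 7.6.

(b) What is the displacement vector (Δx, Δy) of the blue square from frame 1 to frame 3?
(6.1, 1.6)

The blue square was at (2.5, 4.9) in frame 1 and (8.6, 6.5) in frame 3.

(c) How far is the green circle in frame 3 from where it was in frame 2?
1.4

The green circle moved from (0.6, 5.1) to (0.9, 3.7), a distance of √(0.3² + 1.4²) ≈ 1.4.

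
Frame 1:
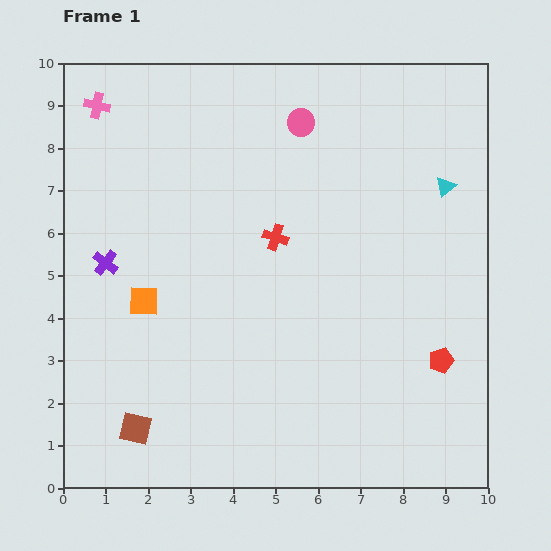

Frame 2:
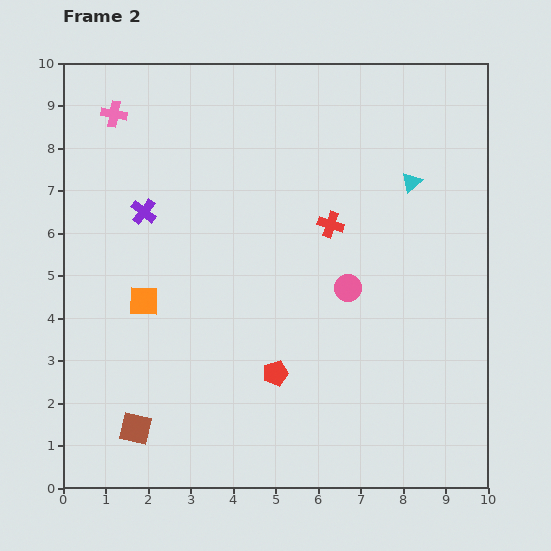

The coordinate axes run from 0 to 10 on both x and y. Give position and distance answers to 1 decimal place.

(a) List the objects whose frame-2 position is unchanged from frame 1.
the brown square, the orange square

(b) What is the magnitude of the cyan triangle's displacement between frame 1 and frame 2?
0.8

The cyan triangle moved from (9.0, 7.1) to (8.2, 7.2), a distance of √(0.8² + 0.1²) ≈ 0.8.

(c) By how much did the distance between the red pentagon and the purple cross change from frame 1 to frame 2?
-3.3

Distance in frame 1: 8.2. Distance in frame 2: 4.9.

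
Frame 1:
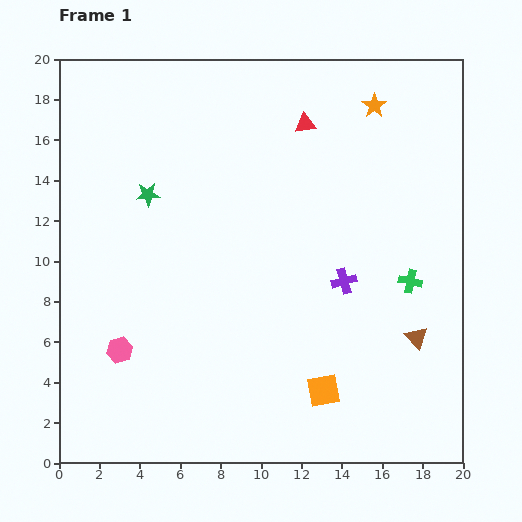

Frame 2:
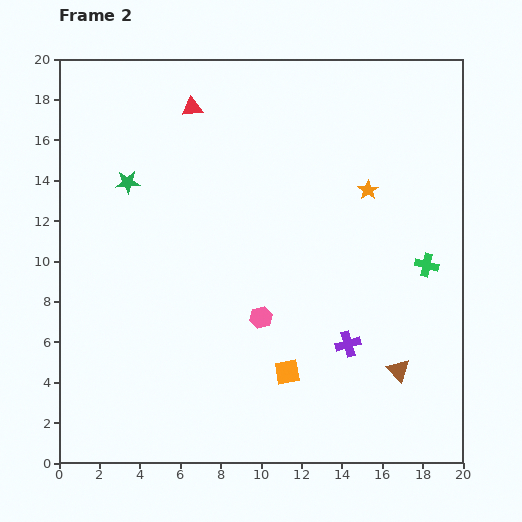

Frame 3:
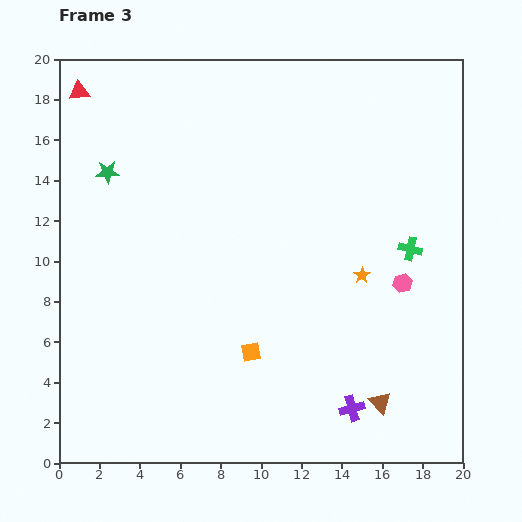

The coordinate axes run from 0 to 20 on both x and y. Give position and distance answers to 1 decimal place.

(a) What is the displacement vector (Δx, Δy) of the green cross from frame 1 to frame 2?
(0.8, 0.8)

The green cross was at (17.4, 9.0) in frame 1 and (18.2, 9.8) in frame 2.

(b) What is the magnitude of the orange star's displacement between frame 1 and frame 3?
8.4

The orange star moved from (15.6, 17.7) to (15.0, 9.3), a distance of √(0.6² + 8.4²) ≈ 8.4.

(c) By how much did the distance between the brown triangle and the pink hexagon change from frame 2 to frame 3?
-1.3

Distance in frame 2: 7.3. Distance in frame 3: 6.0.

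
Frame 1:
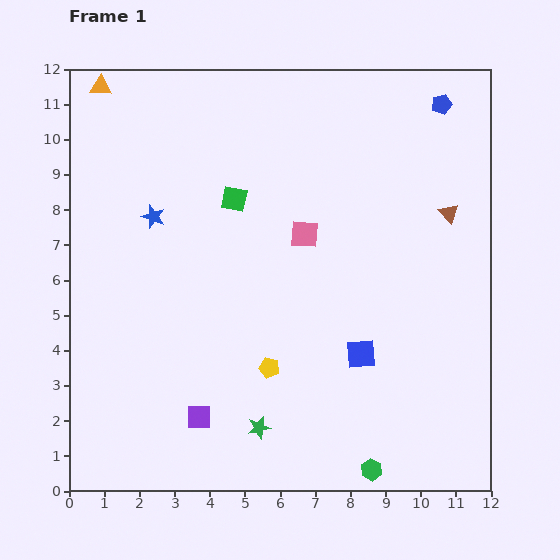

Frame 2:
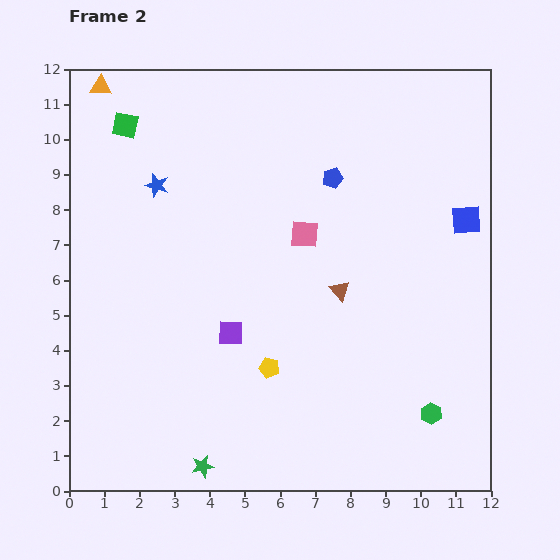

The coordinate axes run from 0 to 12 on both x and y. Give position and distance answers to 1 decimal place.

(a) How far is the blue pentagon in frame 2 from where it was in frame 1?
3.7

The blue pentagon moved from (10.6, 11.0) to (7.5, 8.9), a distance of √(3.1² + 2.1²) ≈ 3.7.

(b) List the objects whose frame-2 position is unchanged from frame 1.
the pink square, the orange triangle, the yellow pentagon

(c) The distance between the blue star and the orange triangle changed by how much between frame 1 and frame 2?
-0.8

Distance in frame 1: 4.0. Distance in frame 2: 3.2.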